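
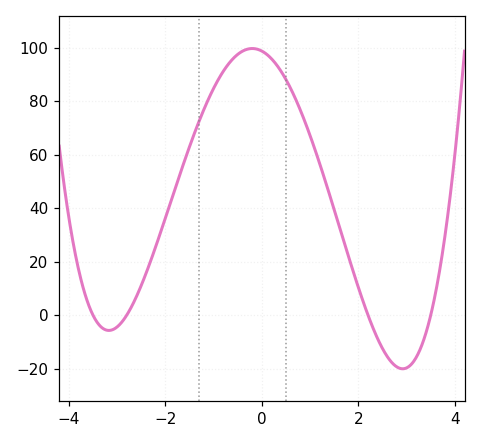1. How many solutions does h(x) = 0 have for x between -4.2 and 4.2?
4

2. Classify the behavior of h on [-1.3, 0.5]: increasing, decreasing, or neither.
neither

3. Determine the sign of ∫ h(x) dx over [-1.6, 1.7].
positive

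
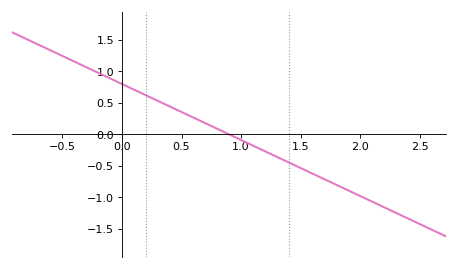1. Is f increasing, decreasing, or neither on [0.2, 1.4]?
decreasing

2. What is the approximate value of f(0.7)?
0.178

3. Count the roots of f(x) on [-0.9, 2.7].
1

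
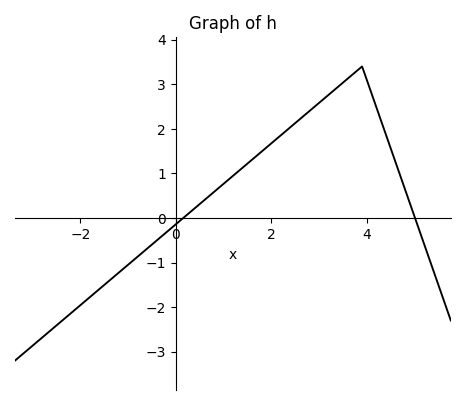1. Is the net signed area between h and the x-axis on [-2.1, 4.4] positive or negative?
positive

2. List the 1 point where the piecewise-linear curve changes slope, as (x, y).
(3.9, 3.4)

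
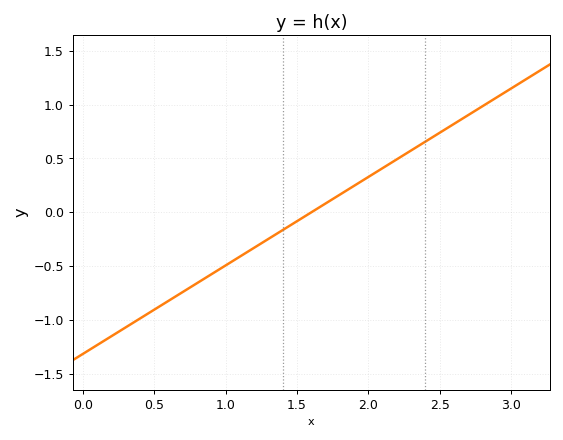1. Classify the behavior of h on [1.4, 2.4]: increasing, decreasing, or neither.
increasing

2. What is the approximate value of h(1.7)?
0.082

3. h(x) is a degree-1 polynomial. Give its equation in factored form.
y = 0.82(x - 1.6)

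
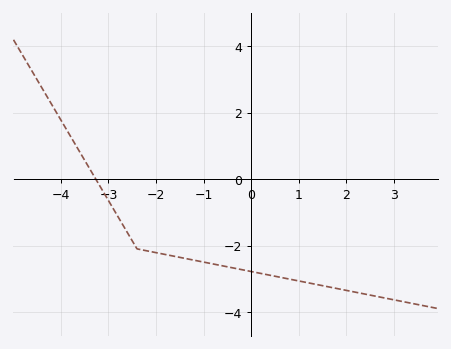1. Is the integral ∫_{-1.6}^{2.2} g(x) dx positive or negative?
negative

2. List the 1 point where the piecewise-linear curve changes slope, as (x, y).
(-2.4, -2.1)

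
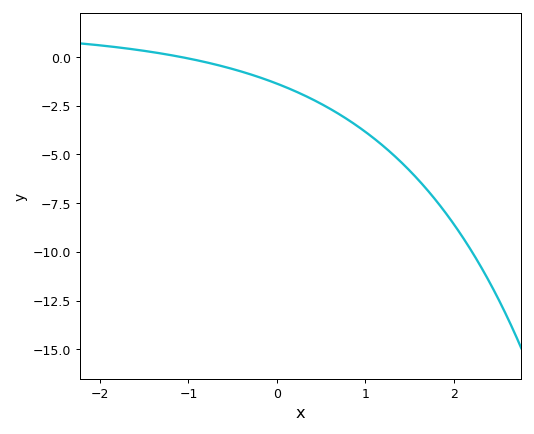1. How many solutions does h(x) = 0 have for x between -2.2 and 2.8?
1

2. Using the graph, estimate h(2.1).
-9.2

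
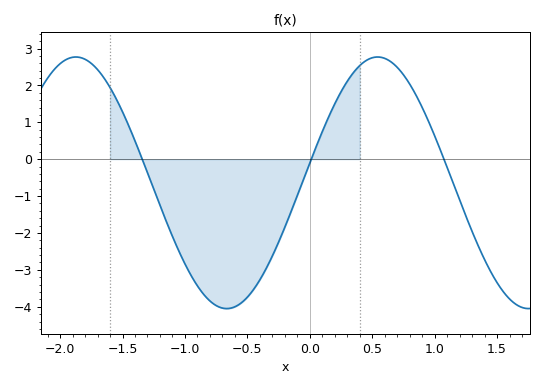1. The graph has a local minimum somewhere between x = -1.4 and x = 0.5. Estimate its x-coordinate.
-0.665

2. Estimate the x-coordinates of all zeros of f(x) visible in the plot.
-1.34, 0.011, 1.07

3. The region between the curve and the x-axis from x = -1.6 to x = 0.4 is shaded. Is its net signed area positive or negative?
negative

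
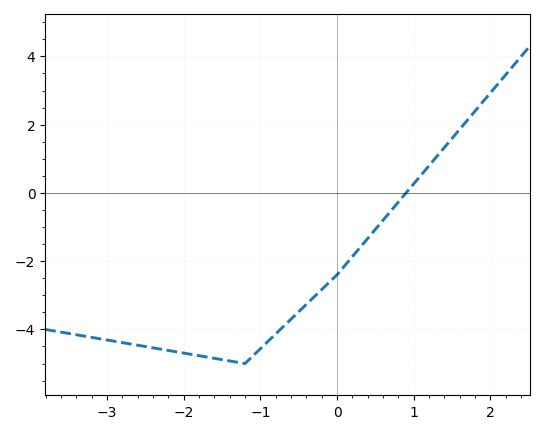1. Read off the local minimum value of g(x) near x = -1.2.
-5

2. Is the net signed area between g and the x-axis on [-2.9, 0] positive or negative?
negative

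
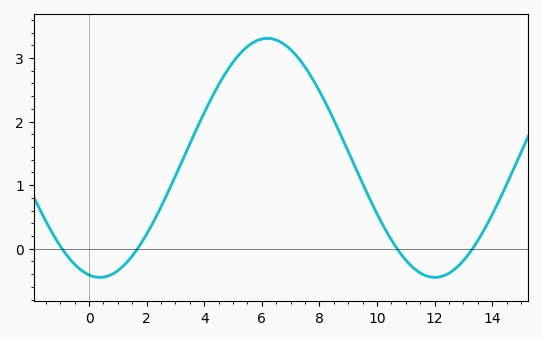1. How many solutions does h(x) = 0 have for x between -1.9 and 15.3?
4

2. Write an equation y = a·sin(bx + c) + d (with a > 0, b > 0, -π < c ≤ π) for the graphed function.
y = 1.88sin(0.54x - 1.77) + 1.43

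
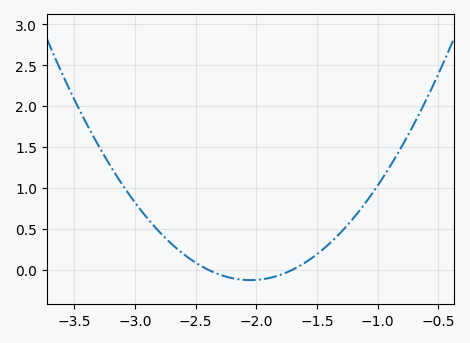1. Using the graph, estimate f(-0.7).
1.79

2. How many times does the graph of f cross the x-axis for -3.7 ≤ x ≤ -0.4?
2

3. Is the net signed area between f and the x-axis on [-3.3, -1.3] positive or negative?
positive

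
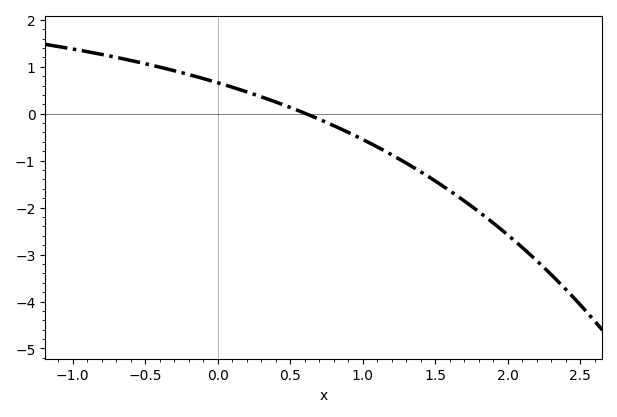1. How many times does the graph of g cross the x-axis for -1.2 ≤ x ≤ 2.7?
1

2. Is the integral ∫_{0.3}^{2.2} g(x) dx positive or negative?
negative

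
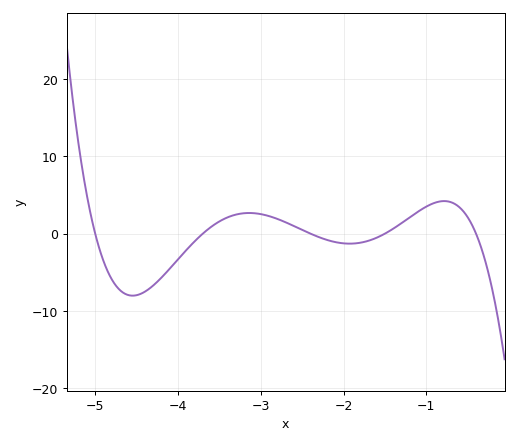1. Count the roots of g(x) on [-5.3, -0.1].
5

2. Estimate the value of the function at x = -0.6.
3.4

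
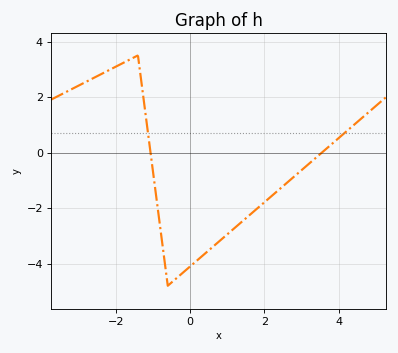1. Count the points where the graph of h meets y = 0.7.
2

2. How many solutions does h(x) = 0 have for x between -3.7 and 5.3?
2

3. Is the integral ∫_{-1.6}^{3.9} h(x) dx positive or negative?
negative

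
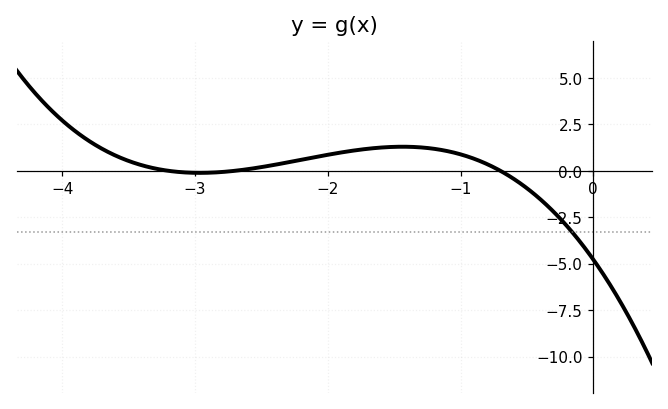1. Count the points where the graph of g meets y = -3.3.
1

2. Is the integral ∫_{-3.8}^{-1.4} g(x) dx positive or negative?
positive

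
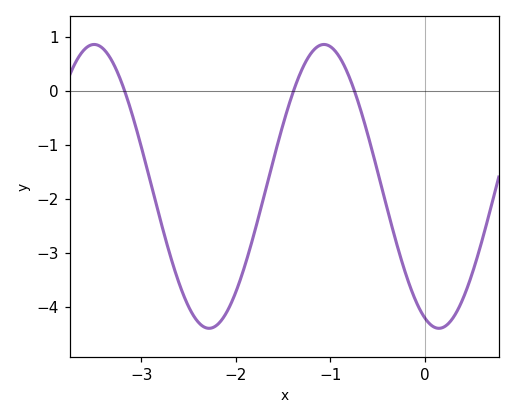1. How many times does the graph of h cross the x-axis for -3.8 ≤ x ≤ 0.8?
3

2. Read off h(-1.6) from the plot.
-1.3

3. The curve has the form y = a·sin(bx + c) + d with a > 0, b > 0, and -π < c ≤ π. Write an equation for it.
y = 2.63sin(2.6x - 2) - 1.77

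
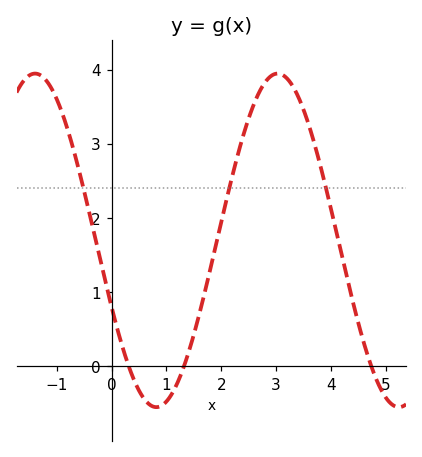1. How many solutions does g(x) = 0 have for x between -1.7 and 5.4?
3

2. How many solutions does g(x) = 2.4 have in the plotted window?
3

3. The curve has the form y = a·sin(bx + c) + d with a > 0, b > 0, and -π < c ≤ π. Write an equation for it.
y = 2.25sin(1.42x - 2.73) + 1.7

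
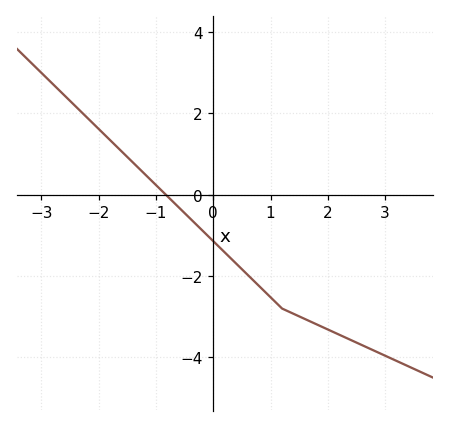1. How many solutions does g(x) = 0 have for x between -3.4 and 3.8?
1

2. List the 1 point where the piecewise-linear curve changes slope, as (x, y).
(1.2, -2.8)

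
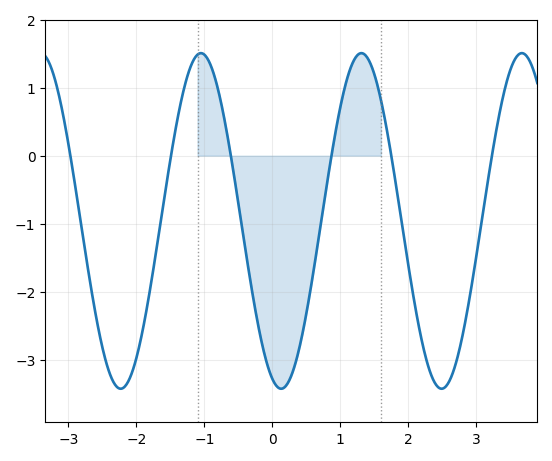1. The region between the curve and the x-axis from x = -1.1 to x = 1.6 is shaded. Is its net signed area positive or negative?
negative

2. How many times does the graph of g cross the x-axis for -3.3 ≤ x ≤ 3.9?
6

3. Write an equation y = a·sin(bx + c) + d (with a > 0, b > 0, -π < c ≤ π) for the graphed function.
y = 2.47sin(2.7x - 1.9) - 0.96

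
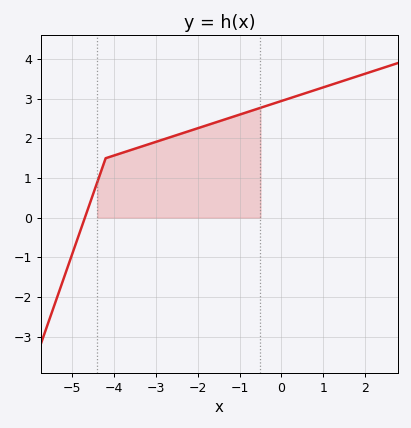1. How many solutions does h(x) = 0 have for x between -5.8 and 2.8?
1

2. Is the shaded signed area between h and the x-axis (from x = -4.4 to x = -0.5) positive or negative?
positive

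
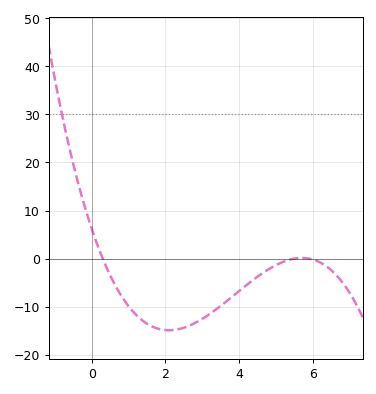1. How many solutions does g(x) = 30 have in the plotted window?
1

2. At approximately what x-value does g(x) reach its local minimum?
2.1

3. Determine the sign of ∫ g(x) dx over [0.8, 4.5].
negative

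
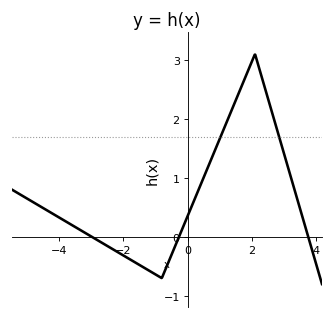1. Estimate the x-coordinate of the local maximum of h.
2.1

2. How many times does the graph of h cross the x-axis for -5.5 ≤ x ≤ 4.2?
3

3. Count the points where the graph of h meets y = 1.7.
2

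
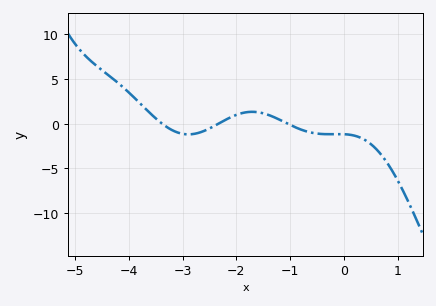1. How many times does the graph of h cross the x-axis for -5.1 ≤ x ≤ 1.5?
3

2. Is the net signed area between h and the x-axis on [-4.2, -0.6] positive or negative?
positive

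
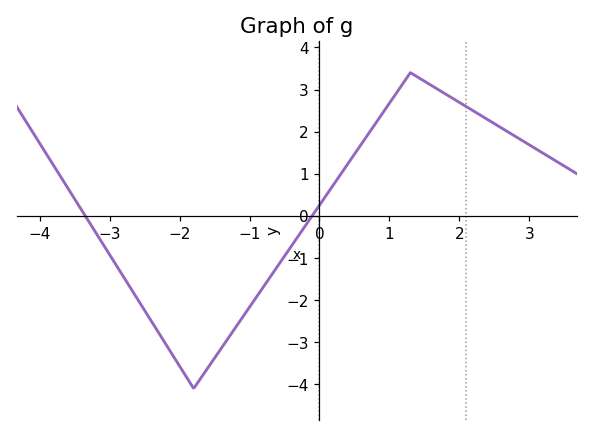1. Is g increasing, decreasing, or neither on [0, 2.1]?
neither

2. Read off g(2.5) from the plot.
2.2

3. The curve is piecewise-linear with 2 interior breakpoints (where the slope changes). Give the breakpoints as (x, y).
(-1.8, -4.1); (1.3, 3.4)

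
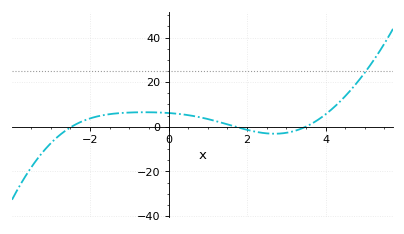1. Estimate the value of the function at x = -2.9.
-5.71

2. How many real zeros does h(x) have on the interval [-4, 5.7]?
3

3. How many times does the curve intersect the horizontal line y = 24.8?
1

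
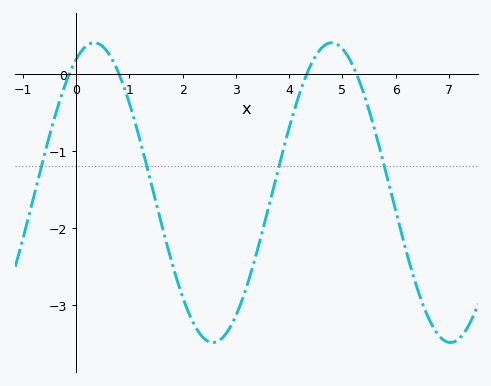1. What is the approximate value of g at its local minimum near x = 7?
-3.5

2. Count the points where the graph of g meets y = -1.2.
4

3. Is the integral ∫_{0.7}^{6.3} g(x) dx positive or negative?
negative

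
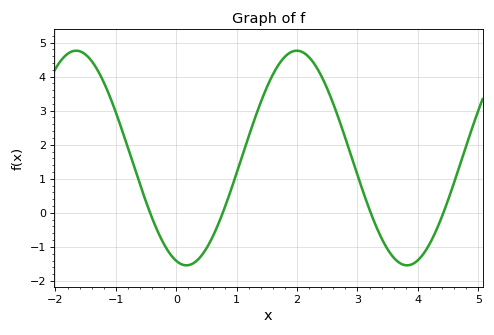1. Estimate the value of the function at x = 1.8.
4.59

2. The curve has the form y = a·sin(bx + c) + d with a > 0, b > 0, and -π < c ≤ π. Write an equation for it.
y = 3.15sin(1.72x - 1.86) + 1.61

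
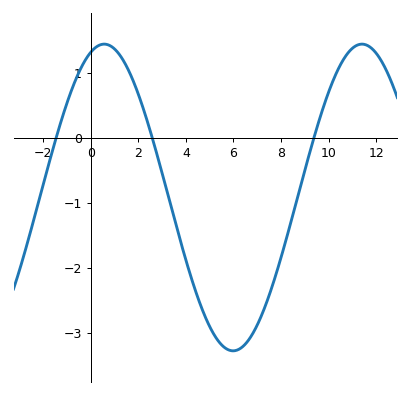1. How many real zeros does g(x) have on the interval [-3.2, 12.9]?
3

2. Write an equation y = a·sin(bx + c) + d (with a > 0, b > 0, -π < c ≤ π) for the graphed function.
y = 2.36sin(0.58x + 1.24) - 0.91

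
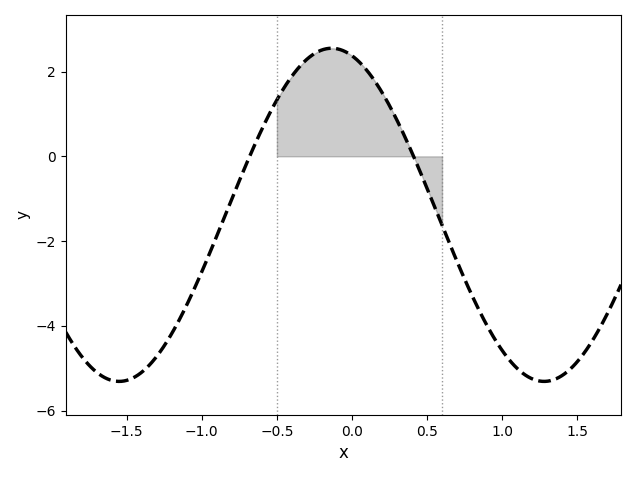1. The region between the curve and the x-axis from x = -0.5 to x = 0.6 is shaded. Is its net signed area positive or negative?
positive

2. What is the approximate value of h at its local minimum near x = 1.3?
-5.4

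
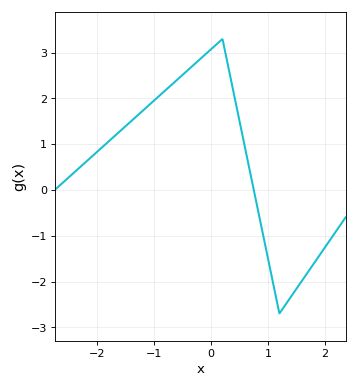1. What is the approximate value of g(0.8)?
-0.3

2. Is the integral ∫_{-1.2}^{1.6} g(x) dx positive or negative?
positive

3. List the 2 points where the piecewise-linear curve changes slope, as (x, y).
(0.2, 3.3); (1.2, -2.7)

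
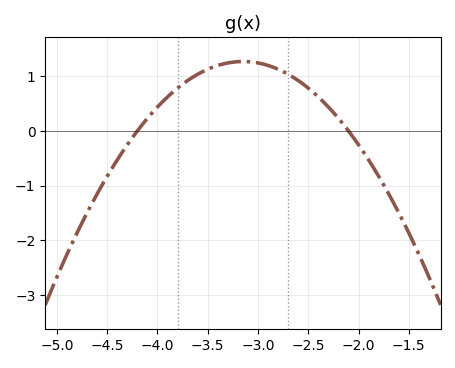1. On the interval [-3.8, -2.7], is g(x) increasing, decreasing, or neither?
neither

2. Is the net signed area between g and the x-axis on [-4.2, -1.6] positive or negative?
positive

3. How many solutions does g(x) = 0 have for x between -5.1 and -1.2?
2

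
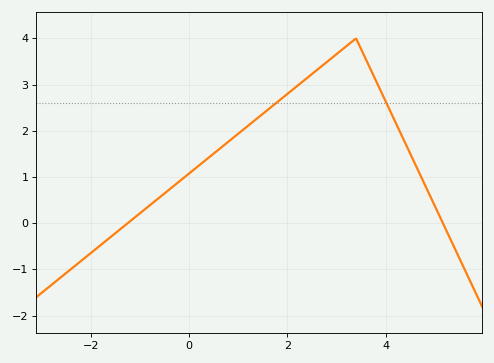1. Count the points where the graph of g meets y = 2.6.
2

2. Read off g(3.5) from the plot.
3.8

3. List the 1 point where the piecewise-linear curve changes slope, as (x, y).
(3.4, 4)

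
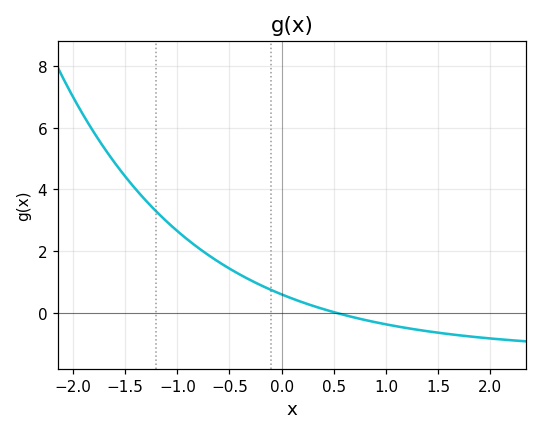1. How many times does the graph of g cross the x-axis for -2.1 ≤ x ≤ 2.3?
1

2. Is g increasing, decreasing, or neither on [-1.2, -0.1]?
decreasing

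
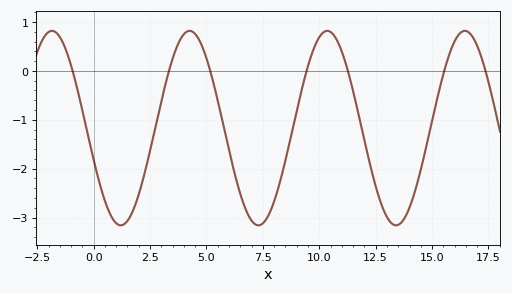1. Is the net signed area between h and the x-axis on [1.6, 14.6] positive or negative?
negative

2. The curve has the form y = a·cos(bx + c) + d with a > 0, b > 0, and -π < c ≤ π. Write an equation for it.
y = 1.99cos(1.03x + 1.9) - 1.17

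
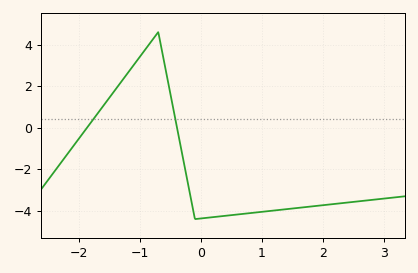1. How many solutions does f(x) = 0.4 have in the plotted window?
2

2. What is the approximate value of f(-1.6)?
1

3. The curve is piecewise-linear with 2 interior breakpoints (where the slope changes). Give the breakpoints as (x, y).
(-0.7, 4.6); (-0.1, -4.4)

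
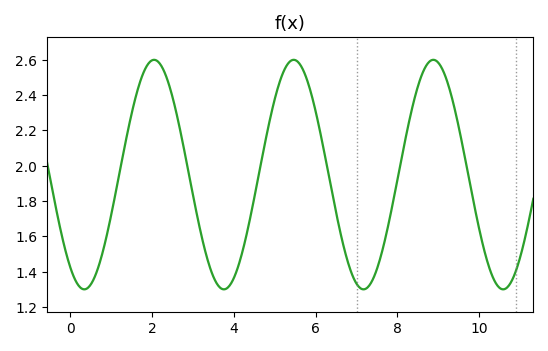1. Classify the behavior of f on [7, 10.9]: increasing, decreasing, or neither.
neither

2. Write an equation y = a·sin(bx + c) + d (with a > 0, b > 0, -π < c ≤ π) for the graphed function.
y = 0.65sin(1.84x - 2.2) + 1.95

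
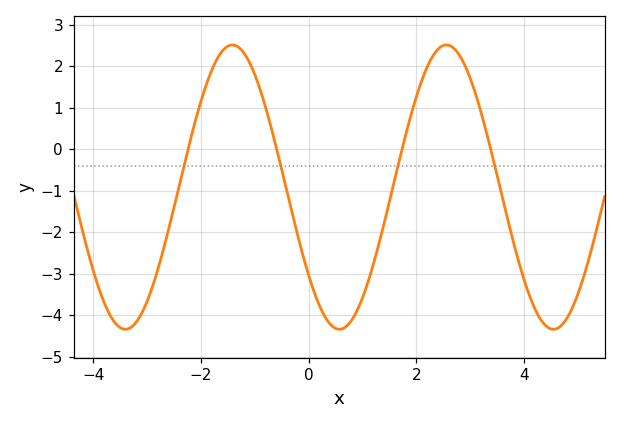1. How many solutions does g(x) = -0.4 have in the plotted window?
4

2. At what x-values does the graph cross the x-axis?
-2.2, -0.6, 1.8, 3.4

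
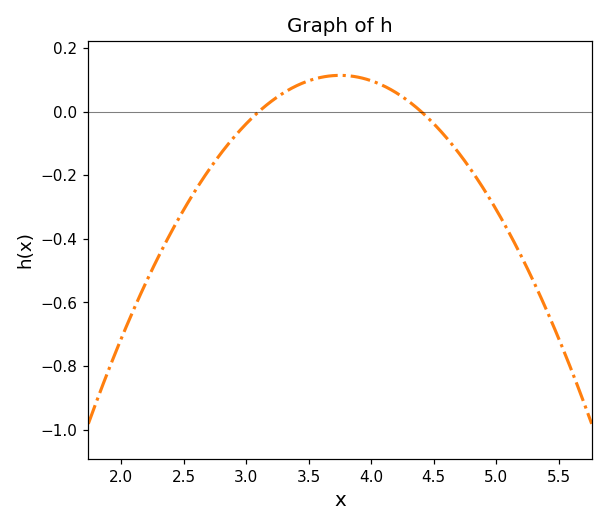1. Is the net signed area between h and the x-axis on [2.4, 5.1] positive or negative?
negative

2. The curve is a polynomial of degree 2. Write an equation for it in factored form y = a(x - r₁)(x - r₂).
y = -0.27(x - 3.1)(x - 4.4)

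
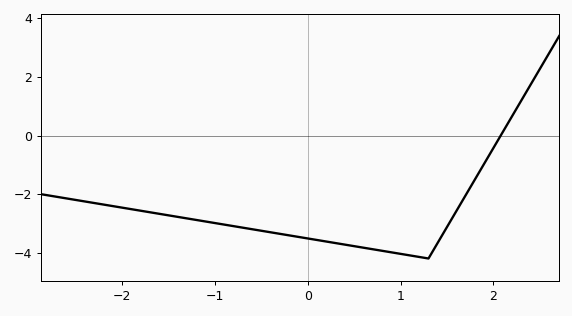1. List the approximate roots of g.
2.1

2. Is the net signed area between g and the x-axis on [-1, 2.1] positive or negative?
negative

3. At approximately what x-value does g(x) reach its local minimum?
1.3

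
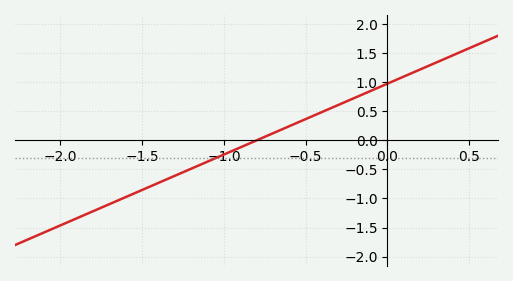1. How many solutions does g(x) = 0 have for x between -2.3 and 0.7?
1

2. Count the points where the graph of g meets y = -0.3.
1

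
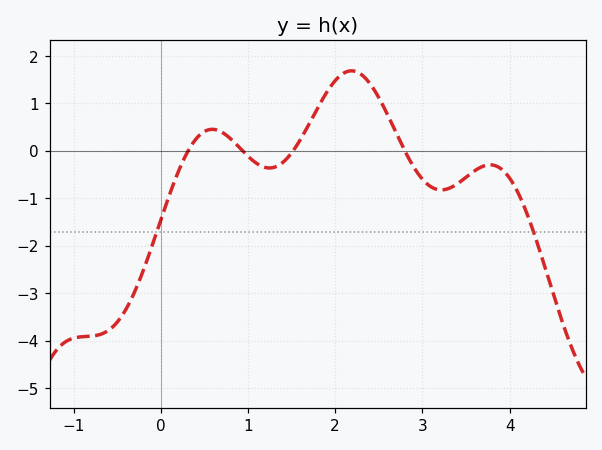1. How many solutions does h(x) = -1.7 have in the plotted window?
2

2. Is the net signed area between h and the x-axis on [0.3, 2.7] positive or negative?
positive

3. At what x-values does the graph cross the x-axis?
0.314, 0.94, 1.52, 2.8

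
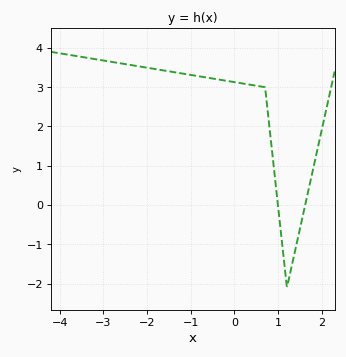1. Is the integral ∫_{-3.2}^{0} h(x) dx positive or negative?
positive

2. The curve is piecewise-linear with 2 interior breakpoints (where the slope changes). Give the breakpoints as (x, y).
(0.7, 3); (1.2, -2.1)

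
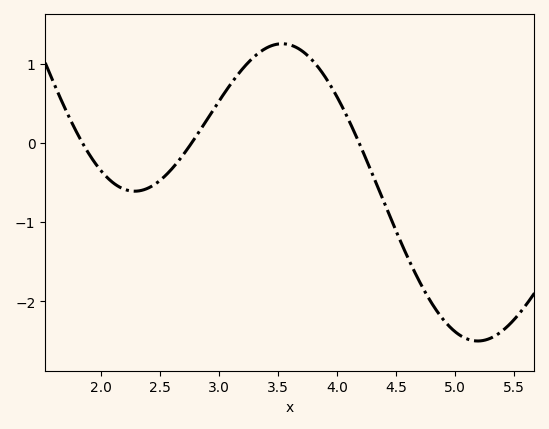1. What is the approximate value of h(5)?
-2.38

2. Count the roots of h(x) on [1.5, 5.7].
3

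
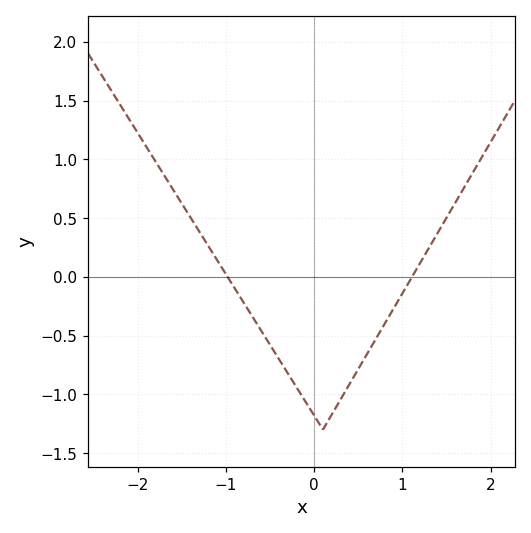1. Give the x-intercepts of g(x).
-0.981, 1.11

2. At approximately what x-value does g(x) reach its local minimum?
0.101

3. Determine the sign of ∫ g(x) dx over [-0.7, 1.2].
negative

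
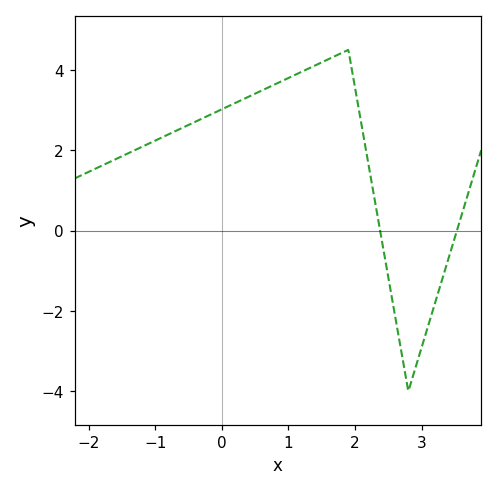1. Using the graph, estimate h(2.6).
-2.2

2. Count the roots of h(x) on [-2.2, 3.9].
2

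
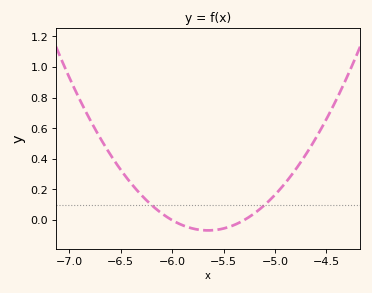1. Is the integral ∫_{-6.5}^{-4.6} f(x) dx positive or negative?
positive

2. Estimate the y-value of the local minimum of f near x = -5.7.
-0.06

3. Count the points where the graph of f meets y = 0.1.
2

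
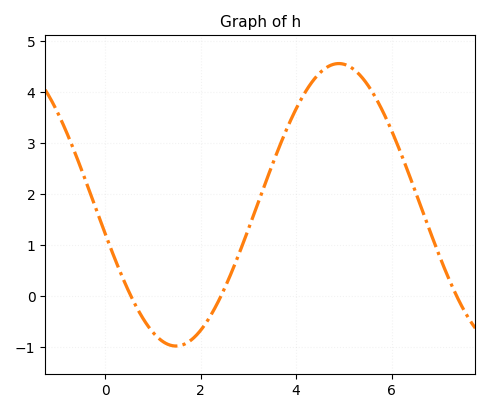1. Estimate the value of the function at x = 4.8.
4.55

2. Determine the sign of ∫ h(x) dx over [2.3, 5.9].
positive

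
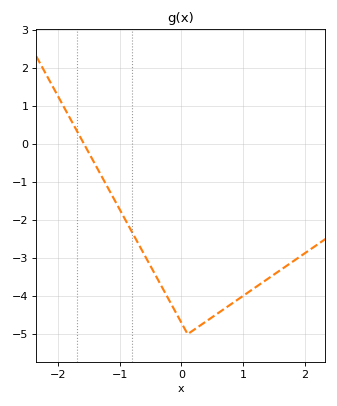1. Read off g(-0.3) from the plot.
-3.81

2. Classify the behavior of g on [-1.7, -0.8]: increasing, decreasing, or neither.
decreasing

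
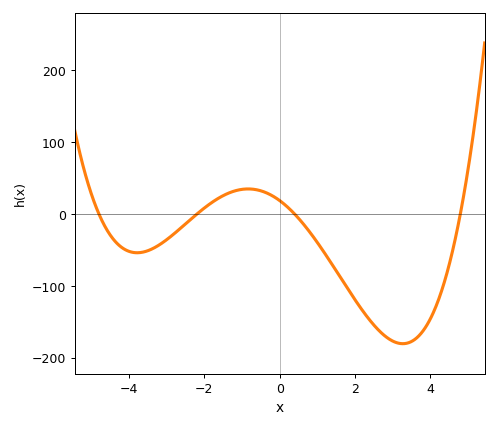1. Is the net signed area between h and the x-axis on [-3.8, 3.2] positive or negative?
negative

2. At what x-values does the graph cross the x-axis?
-4.8, -2.2, 0.4, 4.8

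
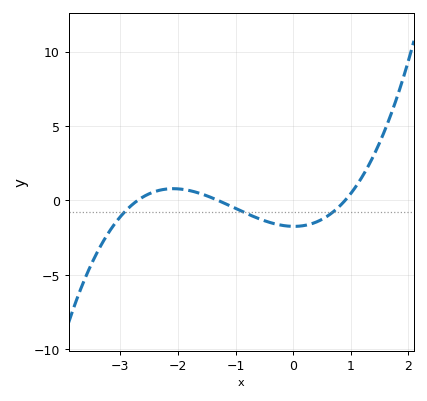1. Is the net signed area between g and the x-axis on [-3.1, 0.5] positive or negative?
negative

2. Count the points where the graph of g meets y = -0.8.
3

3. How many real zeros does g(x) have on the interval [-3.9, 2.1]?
3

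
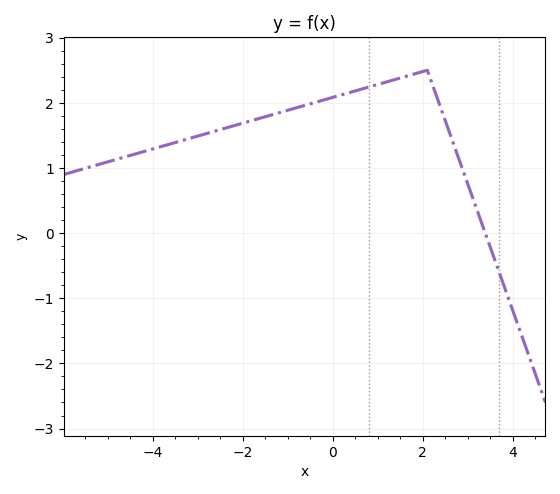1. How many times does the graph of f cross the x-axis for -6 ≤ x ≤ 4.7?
1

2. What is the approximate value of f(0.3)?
2.1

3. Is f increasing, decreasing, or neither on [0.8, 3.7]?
neither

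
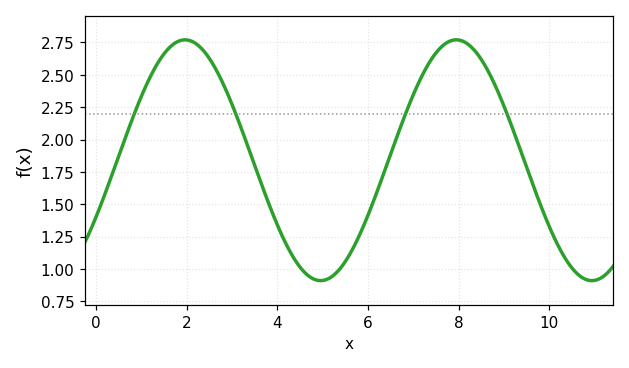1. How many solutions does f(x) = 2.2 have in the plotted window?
4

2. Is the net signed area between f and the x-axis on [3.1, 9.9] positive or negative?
positive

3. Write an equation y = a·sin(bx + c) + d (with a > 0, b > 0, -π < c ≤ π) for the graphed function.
y = 0.93sin(1.05x - 0.49) + 1.84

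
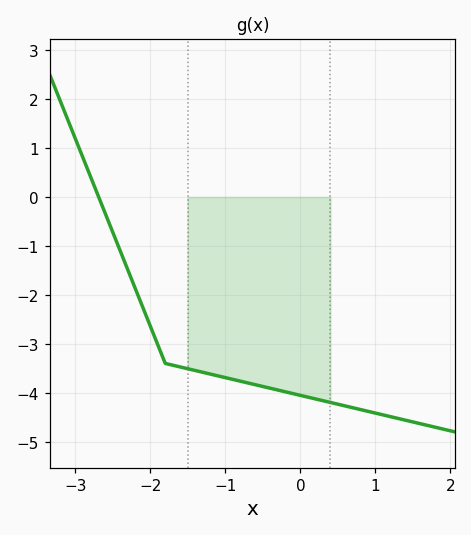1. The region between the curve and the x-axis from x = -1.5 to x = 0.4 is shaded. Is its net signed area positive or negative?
negative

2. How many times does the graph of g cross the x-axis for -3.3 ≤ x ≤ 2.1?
1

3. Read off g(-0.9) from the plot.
-3.7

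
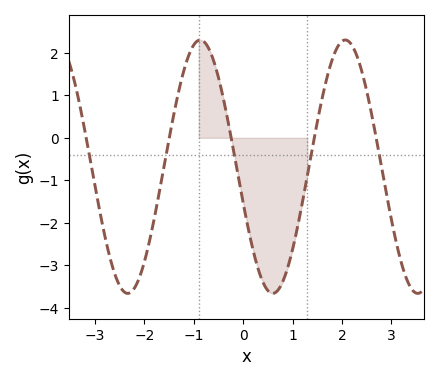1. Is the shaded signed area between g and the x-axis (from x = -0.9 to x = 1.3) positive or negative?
negative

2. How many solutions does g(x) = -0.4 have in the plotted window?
5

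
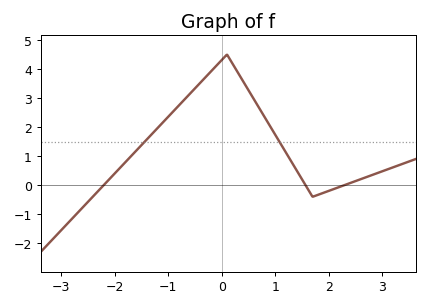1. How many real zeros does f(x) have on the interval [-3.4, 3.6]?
3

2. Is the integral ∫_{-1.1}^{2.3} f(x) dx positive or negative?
positive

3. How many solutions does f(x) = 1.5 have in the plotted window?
2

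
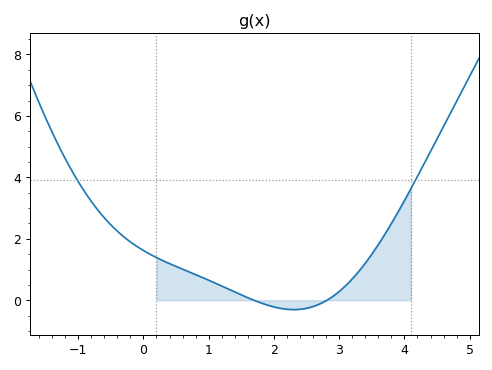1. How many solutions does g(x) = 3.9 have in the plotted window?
2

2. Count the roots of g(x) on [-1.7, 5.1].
2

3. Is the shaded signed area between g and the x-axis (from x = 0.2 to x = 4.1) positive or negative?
positive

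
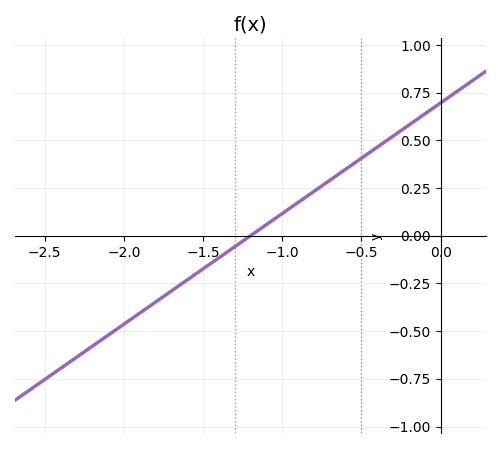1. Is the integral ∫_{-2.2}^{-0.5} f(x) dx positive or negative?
negative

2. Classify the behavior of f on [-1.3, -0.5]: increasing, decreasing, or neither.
increasing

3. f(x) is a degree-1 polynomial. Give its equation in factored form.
y = 0.58(x + 1.2)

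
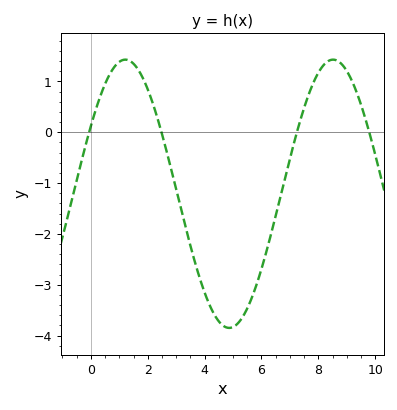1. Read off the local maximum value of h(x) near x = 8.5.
1.4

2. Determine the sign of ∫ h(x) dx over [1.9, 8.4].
negative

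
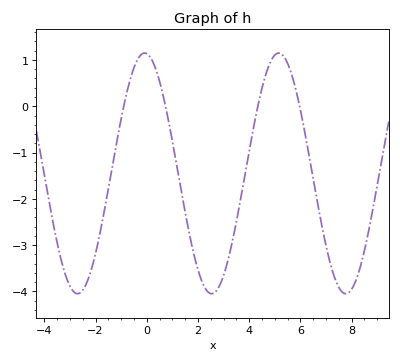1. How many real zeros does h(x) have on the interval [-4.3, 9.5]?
4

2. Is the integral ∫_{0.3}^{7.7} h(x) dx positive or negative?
negative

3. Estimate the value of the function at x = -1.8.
-2.7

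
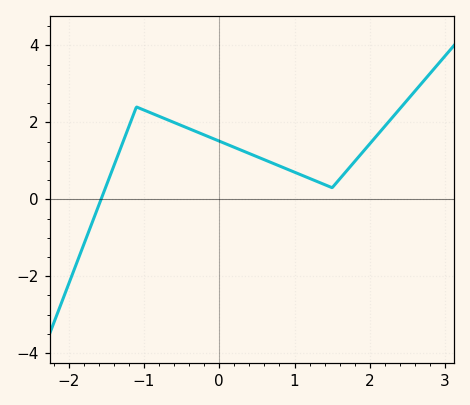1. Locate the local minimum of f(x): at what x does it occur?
1.5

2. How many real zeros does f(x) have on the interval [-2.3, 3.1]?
1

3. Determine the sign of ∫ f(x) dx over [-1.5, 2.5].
positive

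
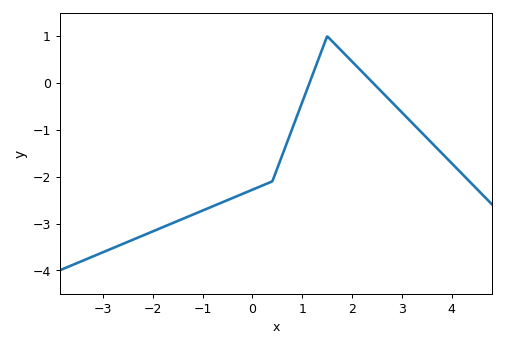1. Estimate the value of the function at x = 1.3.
0.436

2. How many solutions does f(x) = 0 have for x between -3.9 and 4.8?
2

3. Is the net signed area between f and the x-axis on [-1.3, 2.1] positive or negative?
negative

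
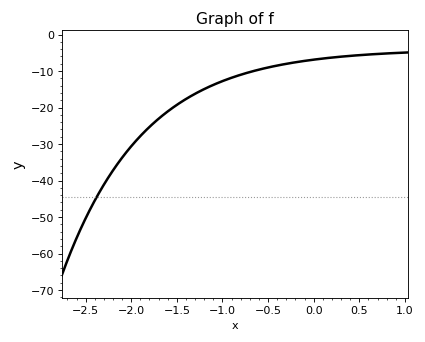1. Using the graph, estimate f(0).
-6.88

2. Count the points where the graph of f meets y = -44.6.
1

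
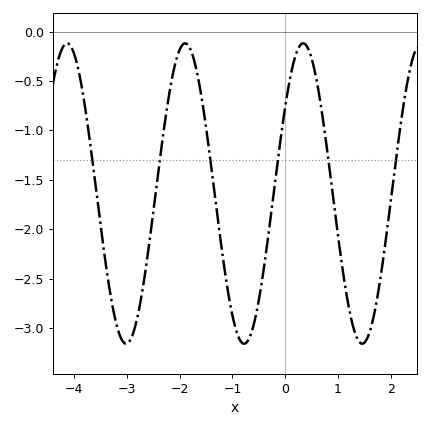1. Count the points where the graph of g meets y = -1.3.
6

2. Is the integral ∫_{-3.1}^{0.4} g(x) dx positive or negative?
negative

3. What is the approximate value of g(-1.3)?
-1.8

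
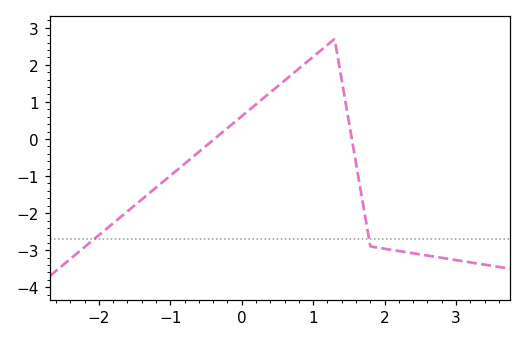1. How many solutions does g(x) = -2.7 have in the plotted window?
2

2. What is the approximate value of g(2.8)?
-3.2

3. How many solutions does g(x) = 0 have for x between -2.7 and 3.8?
2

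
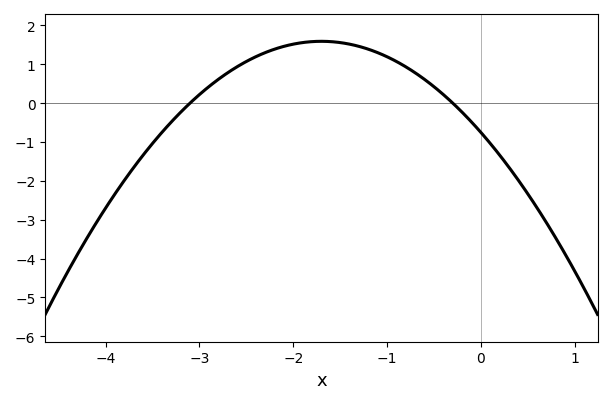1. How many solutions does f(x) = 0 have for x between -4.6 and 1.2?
2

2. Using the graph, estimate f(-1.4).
1.5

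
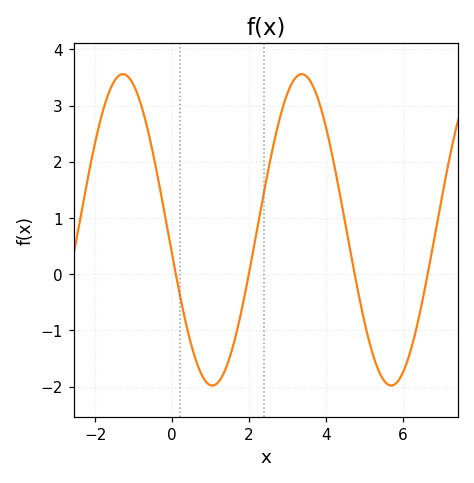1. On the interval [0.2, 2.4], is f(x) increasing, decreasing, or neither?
neither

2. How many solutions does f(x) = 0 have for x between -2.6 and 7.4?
4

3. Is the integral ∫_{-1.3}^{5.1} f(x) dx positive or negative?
positive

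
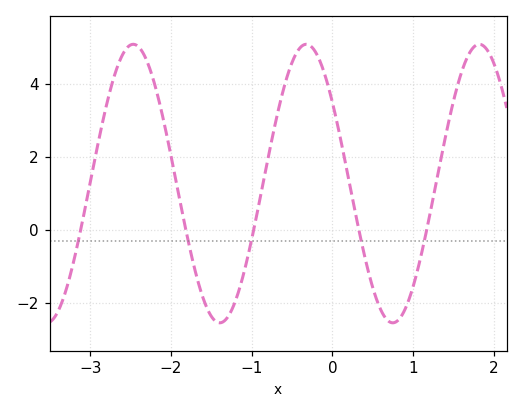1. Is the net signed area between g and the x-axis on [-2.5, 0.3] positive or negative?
positive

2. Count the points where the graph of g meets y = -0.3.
5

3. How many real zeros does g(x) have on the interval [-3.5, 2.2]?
5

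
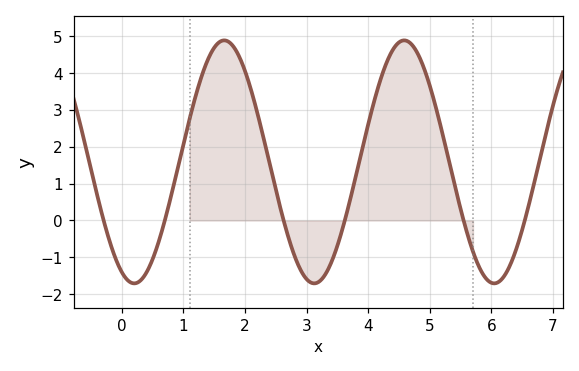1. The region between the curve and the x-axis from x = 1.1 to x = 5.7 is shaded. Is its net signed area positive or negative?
positive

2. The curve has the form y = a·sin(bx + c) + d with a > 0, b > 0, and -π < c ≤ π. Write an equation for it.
y = 3.3sin(2.15x - 2) + 1.59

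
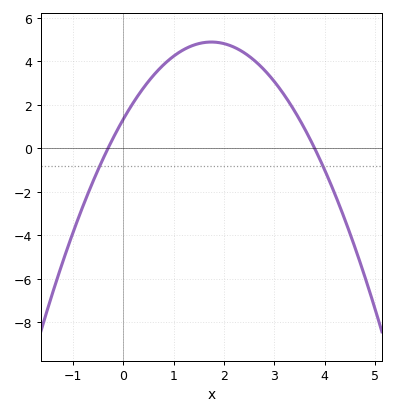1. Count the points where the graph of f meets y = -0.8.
2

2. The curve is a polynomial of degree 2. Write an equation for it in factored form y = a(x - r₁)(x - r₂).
y = -1.16(x + 0.3)(x - 3.8)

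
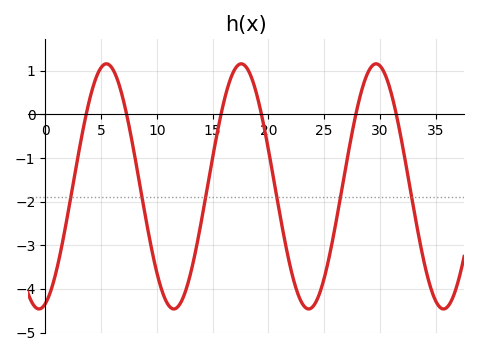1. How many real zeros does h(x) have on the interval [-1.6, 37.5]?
6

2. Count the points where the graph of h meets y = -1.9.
6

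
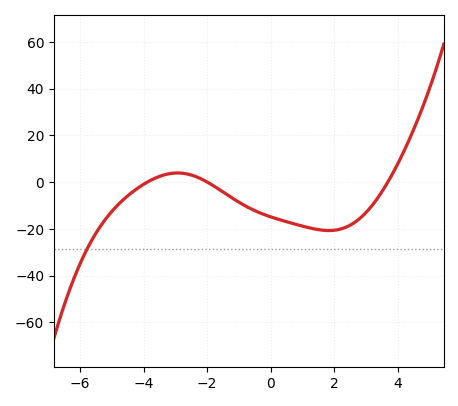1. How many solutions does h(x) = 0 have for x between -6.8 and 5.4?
3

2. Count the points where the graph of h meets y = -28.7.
1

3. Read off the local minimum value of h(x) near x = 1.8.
-20.8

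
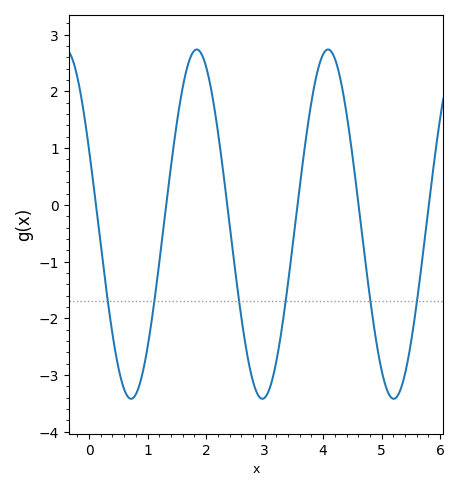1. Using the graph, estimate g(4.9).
-2.36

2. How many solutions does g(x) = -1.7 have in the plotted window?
6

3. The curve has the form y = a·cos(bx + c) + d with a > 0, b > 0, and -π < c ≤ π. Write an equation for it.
y = 3.08cos(2.8x + 1.13) - 0.34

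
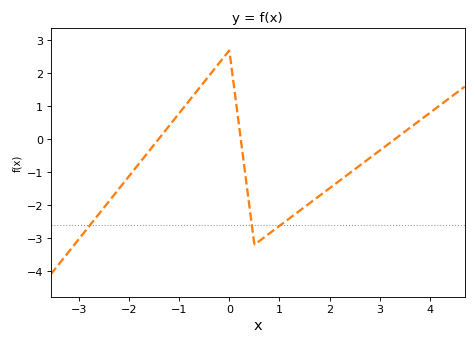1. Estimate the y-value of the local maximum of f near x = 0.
2.69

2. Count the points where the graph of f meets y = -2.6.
3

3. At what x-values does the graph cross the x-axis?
-1.42, 0.229, 3.3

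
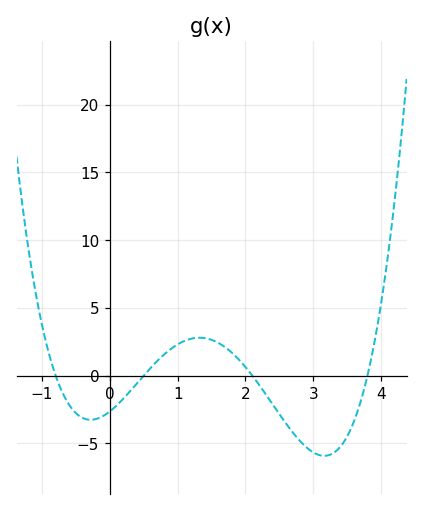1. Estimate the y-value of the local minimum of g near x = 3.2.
-5.93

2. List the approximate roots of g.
-0.8, 0.5, 2.1, 3.8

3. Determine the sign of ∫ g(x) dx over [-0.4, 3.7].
negative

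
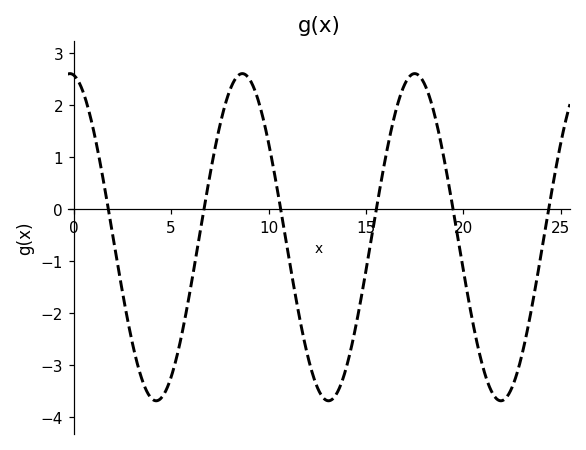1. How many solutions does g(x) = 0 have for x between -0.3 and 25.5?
6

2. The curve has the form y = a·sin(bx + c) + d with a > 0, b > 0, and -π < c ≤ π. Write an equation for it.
y = 3.15sin(0.71x + 1.7) - 0.54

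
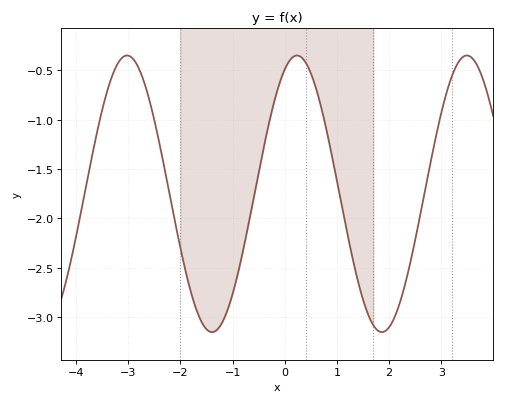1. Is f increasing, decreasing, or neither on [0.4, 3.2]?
neither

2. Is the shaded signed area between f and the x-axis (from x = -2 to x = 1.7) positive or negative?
negative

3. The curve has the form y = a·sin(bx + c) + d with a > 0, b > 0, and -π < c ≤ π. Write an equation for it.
y = 1.4sin(1.9x + 1.1) - 1.75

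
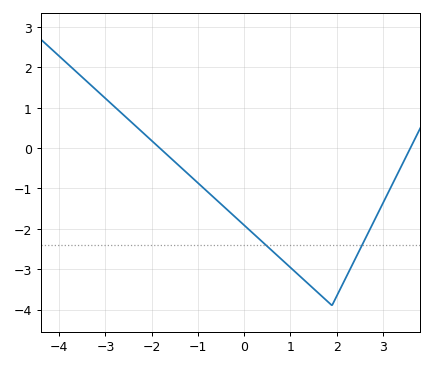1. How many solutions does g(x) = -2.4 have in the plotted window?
2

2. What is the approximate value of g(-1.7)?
-0.13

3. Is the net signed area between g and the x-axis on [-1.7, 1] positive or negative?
negative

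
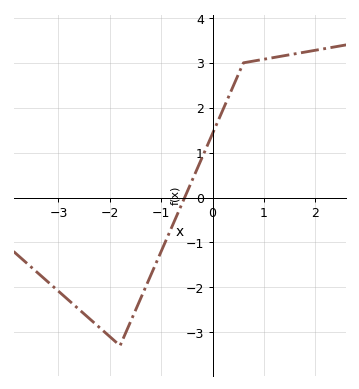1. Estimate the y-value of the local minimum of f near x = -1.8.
-3.3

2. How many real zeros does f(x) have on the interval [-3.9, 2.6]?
1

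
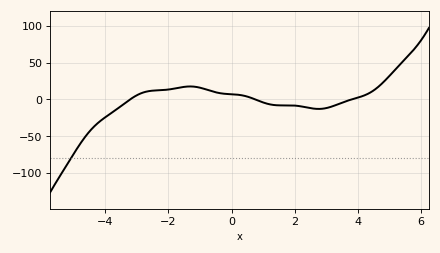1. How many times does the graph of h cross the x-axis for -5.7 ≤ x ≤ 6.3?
3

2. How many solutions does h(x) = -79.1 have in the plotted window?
1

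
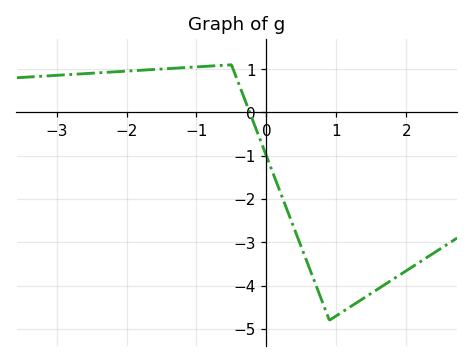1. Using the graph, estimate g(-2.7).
0.885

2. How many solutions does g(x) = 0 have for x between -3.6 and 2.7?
1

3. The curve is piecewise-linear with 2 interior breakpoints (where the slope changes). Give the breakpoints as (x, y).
(-0.5, 1.1); (0.9, -4.8)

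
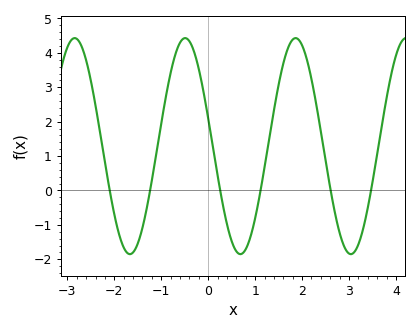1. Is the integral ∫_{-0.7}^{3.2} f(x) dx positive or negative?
positive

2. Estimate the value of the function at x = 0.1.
1.3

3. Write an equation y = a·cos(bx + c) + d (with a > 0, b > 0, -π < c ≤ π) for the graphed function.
y = 3.14cos(2.7x + 1.3) + 1.29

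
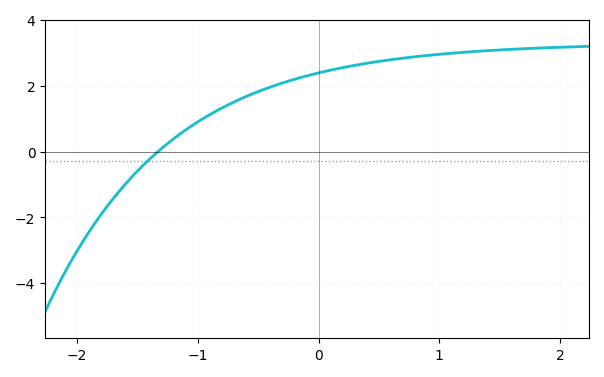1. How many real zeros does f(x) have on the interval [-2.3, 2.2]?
1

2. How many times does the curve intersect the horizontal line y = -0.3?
1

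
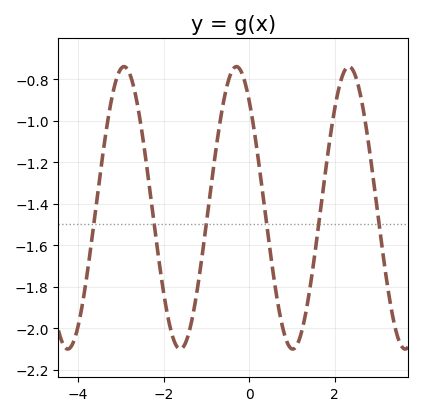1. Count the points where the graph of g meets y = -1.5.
6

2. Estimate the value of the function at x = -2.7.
-0.84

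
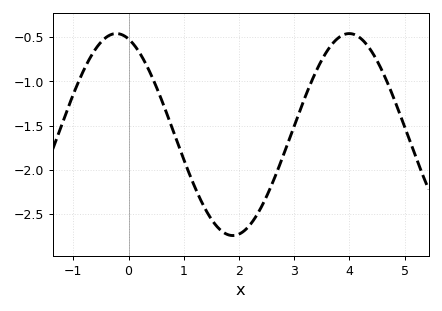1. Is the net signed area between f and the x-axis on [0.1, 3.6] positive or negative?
negative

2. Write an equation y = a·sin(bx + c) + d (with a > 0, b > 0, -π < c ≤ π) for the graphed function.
y = 1.14sin(1.49x + 1.9) - 1.6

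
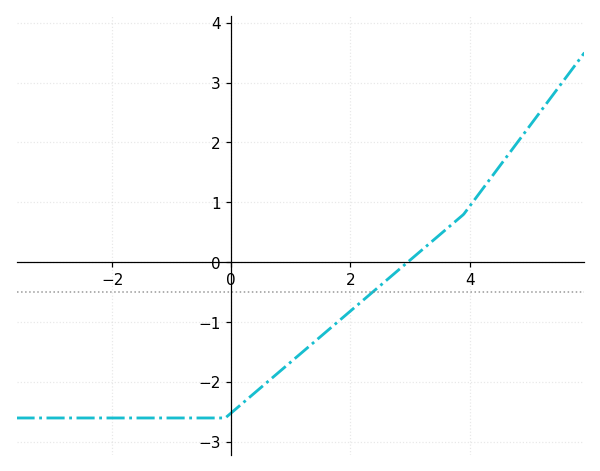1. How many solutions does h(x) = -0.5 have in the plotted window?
1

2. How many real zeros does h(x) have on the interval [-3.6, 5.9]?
1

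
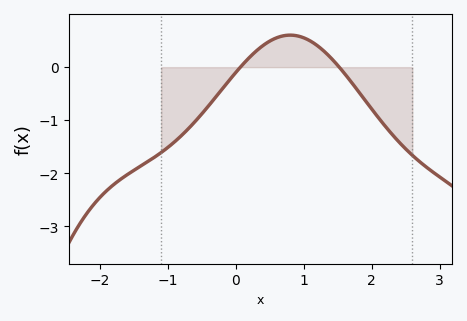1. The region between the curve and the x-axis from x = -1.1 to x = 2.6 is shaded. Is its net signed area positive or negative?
negative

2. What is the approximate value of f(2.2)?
-1.1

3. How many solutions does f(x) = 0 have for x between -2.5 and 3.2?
2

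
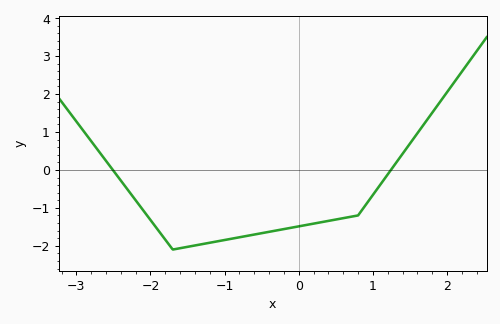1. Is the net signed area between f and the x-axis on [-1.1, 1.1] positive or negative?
negative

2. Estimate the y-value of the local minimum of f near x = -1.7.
-2.1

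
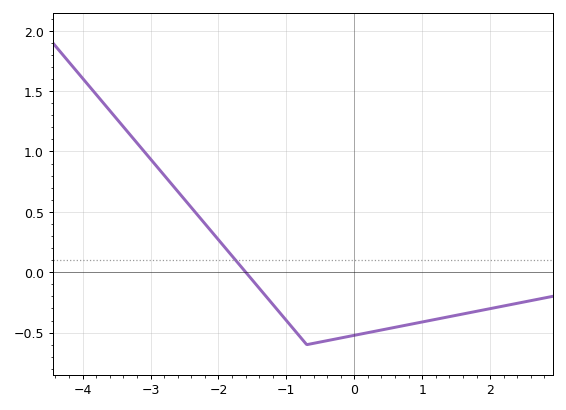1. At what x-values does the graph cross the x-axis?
-1.6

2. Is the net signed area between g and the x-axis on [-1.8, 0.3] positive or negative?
negative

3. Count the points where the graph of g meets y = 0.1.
1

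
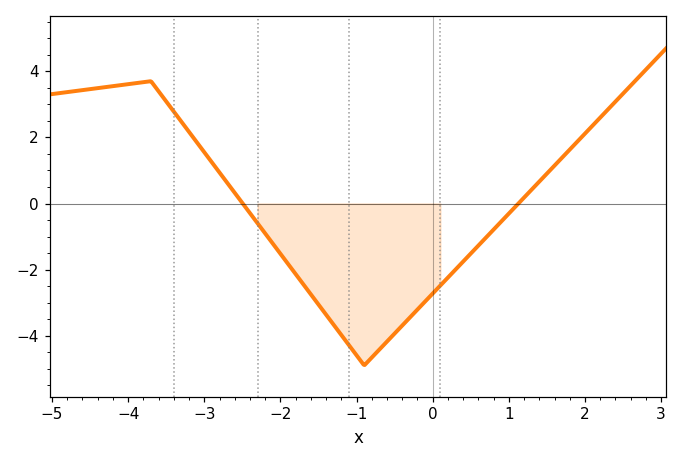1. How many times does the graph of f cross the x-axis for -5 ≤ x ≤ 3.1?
2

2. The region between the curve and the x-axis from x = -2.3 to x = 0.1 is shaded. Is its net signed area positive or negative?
negative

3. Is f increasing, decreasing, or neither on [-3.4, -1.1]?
decreasing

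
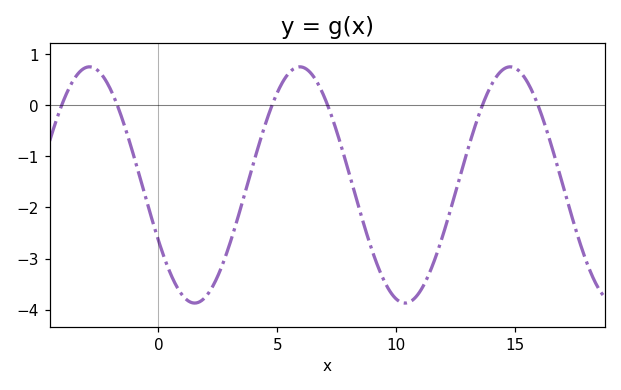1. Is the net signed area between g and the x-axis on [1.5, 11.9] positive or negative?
negative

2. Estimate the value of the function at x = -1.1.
-0.9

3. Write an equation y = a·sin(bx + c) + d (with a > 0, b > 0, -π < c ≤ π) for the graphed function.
y = 2.31sin(0.71x - 2.7) - 1.56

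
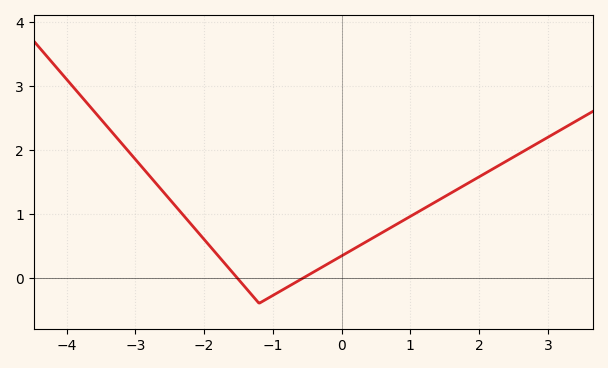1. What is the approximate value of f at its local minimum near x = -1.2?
-0.4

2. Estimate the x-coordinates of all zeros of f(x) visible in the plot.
-1.6, -0.6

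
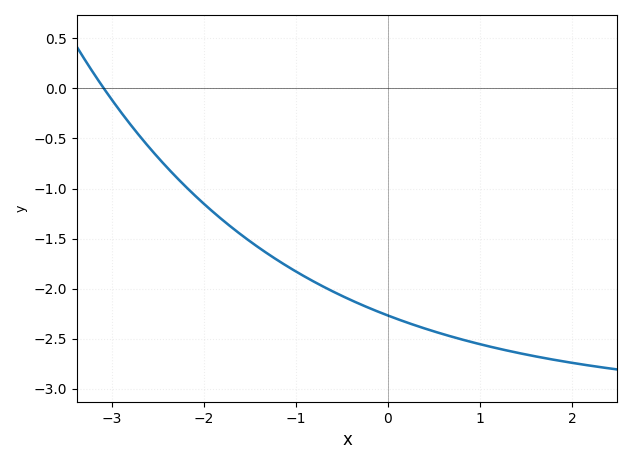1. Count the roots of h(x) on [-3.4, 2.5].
1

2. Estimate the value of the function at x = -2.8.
-0.357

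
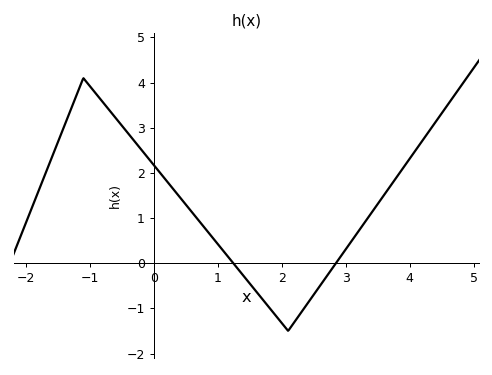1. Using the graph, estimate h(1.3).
-0.1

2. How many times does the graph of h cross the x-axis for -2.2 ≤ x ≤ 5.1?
2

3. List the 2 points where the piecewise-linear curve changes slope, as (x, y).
(-1.1, 4.1); (2.1, -1.5)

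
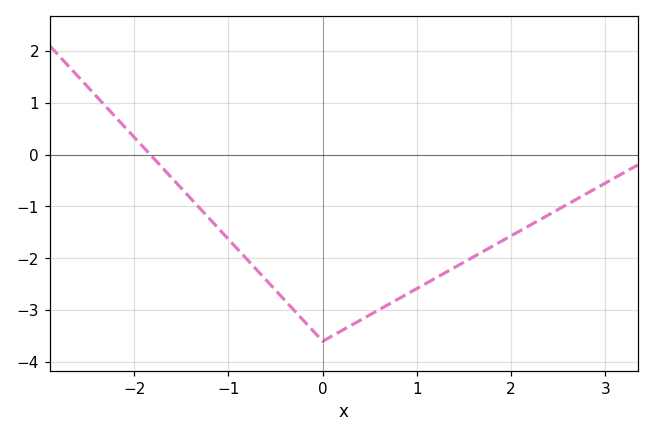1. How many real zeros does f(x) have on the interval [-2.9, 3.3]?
1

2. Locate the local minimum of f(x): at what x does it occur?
0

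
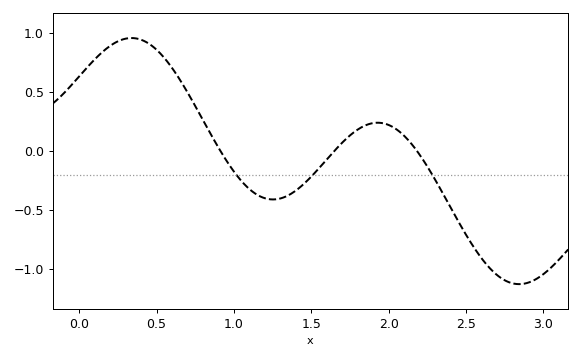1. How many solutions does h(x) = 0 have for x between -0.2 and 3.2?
3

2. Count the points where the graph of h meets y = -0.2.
3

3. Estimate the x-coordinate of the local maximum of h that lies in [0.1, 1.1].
0.35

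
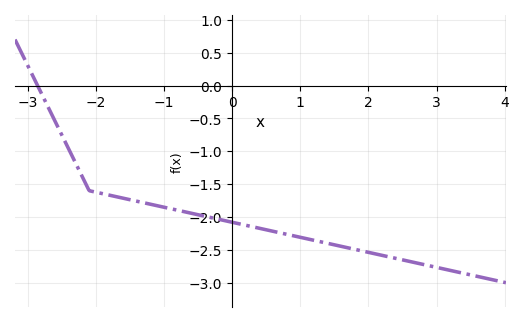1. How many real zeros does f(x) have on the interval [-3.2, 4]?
1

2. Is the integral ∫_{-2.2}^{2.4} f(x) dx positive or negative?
negative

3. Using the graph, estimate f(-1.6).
-1.7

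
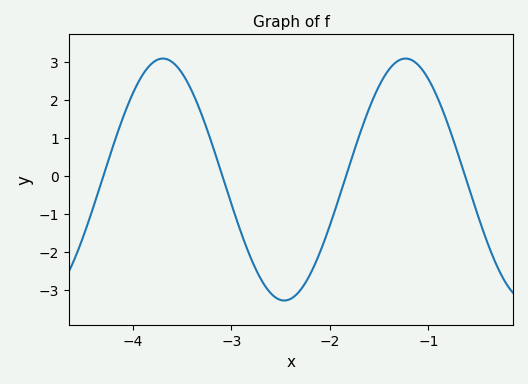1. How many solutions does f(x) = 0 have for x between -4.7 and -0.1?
4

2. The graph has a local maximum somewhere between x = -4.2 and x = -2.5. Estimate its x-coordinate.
-3.7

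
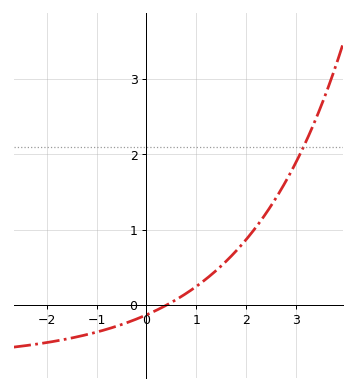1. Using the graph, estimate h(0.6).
0.1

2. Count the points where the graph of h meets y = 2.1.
1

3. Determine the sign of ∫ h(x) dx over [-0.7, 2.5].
positive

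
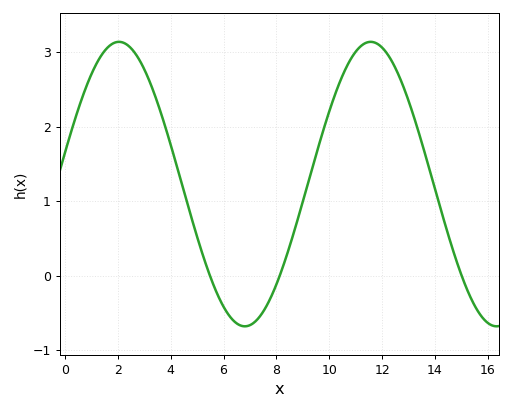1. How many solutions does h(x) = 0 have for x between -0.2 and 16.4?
3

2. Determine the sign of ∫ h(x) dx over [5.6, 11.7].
positive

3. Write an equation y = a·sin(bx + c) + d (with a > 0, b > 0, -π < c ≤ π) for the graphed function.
y = 1.91sin(0.66x + 0.22) + 1.23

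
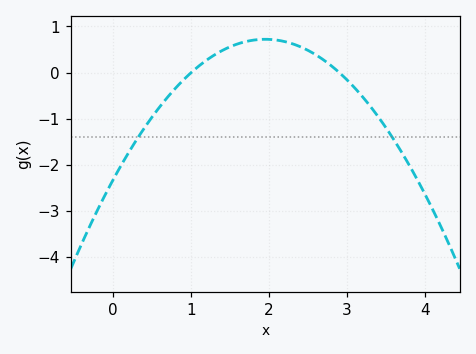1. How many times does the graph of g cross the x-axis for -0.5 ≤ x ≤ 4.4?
2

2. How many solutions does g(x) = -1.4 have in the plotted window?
2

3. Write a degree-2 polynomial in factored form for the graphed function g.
y = -0.8(x - 1)(x - 2.9)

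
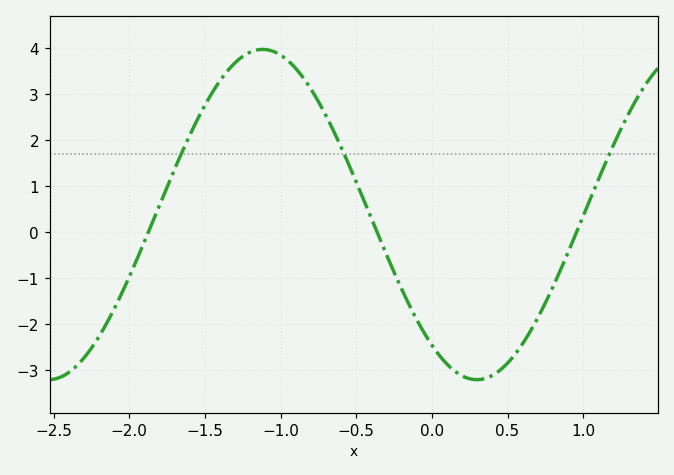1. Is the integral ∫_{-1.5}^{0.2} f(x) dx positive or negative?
positive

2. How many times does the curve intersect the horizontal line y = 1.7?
3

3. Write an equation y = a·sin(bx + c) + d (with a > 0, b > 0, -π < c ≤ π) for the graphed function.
y = 3.59sin(2.2x - 2.2) + 0.39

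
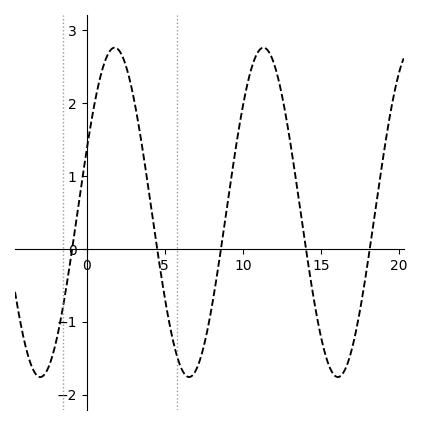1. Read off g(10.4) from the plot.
2.35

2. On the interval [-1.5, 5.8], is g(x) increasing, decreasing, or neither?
neither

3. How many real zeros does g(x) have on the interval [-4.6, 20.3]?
5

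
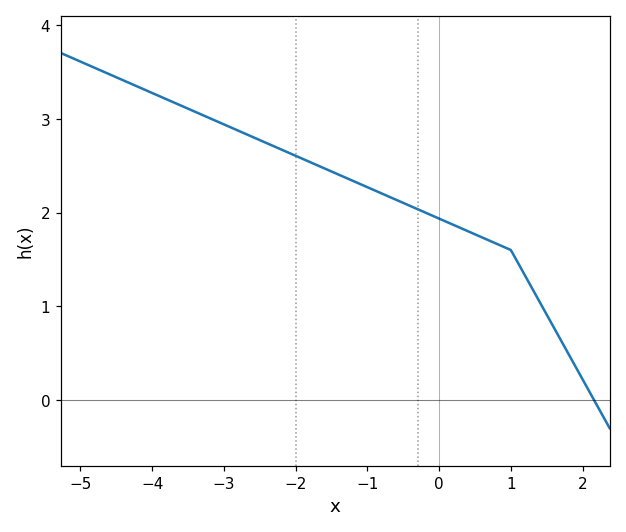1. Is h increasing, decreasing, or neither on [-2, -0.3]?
decreasing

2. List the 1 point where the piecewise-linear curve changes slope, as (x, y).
(1, 1.6)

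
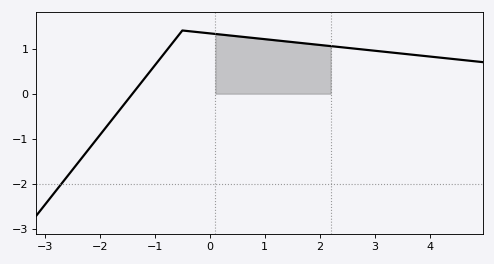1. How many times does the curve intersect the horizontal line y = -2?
1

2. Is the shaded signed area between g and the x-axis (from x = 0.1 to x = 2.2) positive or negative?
positive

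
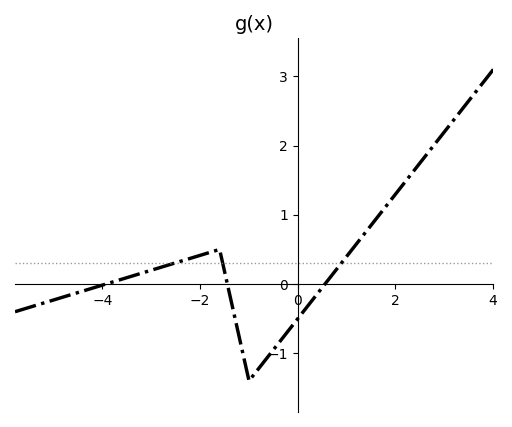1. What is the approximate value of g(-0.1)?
-0.6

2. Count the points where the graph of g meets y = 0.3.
3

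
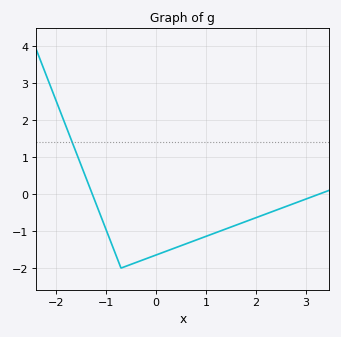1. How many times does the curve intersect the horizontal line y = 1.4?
1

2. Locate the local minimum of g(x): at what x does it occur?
-0.7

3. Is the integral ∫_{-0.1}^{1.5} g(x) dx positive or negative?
negative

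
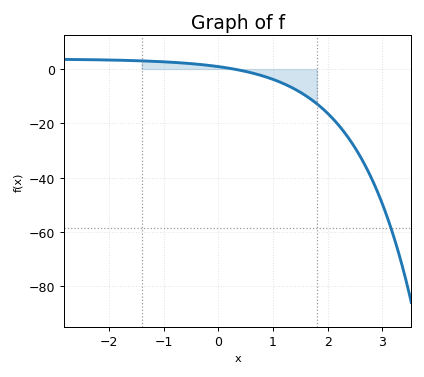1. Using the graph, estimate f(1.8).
-12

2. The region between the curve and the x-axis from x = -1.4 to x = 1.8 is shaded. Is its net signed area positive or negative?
negative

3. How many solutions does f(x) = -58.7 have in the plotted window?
1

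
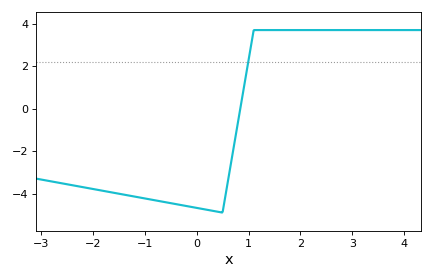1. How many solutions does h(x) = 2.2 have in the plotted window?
1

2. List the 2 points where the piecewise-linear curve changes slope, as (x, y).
(0.5, -4.9); (1.1, 3.7)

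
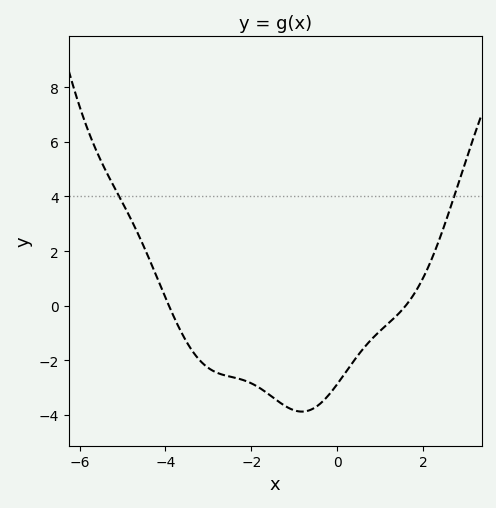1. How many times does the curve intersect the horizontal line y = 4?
2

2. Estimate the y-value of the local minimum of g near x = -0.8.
-3.8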